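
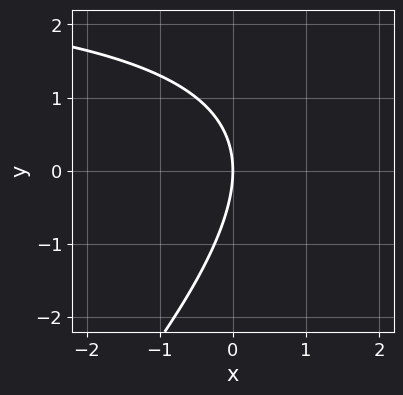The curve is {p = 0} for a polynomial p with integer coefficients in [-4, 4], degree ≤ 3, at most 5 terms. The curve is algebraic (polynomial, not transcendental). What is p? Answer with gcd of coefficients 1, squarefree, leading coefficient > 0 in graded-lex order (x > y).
1. deg p = 2. The shape is more complex than any degree-1 curve.
2. Against the integer gridlines: it meets the x-axis at x = 0 (among the integer gridlines); one y-axis crossing is at y = 0.
3. Together with the visible shape, these determine p as stated.

x*y - y^2 - 3*x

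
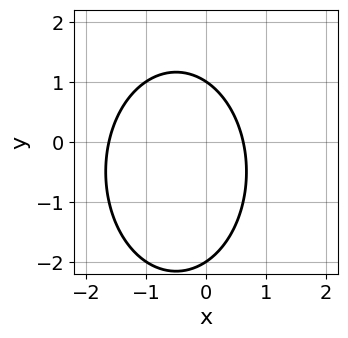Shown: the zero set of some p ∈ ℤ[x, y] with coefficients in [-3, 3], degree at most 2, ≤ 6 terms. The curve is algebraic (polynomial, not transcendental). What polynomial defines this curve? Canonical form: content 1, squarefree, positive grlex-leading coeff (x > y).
1. The degree is 2 — a generic line meets the curve in up to 2 points.
2. Observable constraints: among the integer gridlines, it crosses the y-axis at y ∈ {-2, 1}.
3. Together with the visible shape, these determine p as stated.

2*x^2 + y^2 + 2*x + y - 2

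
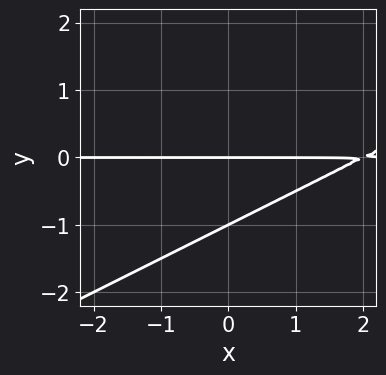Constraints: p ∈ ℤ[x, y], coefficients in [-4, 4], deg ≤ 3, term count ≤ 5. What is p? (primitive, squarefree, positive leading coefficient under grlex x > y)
x*y - 2*y^2 - 2*y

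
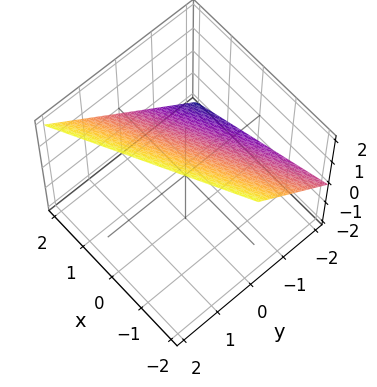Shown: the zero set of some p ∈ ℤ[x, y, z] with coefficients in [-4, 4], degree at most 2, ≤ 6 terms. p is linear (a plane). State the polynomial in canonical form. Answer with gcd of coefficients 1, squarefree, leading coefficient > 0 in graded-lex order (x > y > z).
First, the degree is 1 — the surface is flat (a plane).
Next, reading off the gridlines: it crosses the z-axis at the gridline z = 1; it meets the y-axis at y = -1 (among the integer gridlines); it crosses the x-axis at the gridline x = 2.
Finally, matching integer coefficients to the picture gives p.

x - 2*y + 2*z - 2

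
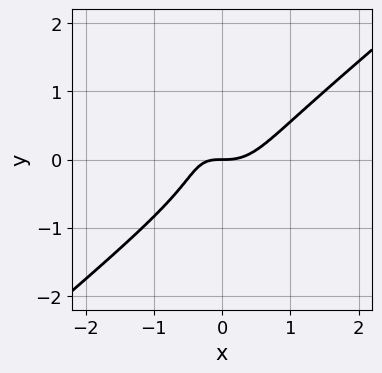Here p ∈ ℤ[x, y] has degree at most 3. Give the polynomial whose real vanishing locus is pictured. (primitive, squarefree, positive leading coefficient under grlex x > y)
The degree is 3 — no degree-2 curve has this shape.
Against the integer gridlines: one y-axis crossing is at y = 0; it meets the x-axis at x = 0 (among the integer gridlines).
Matching integer coefficients to the picture gives p.

2*x^3 - x^2*y - 2*y^3 - x*y - y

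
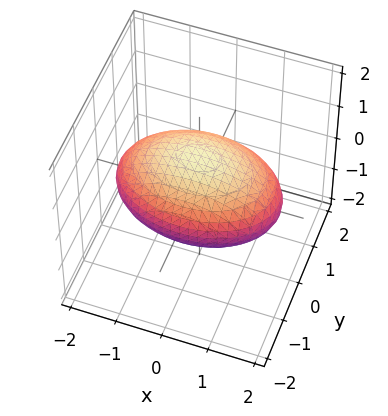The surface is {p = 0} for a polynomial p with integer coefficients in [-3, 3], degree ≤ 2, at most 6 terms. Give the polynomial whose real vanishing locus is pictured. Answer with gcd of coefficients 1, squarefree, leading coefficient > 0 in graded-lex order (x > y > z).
First, the degree is 2 — bounded and convex; a quadric.
Next, symmetries: it's symmetric under y → −y, forcing even powers of y; the x ↦ −x reflection is a symmetry, so x appears only in even powers; mirror symmetry z ↦ −z ⇒ only even powers of z.
Next, from the axis intercepts and sections: the z-axis gridline crossings are at z ∈ {-1, 1}.
Finally, matching integer coefficients to the picture gives p.

x^2 + 2*y^2 + 3*z^2 - 3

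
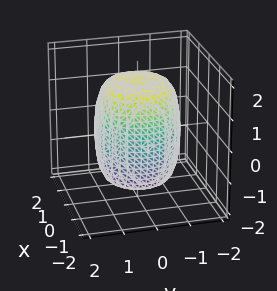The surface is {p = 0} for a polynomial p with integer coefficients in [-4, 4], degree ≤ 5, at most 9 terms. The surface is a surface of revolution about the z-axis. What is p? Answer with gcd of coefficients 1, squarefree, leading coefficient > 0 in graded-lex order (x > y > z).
2*x^4 + 4*x^2*y^2 + 2*y^4 - 2*x^2 - 2*y^2 + z^2 - 2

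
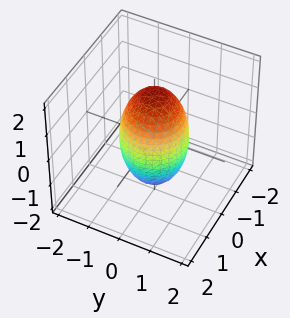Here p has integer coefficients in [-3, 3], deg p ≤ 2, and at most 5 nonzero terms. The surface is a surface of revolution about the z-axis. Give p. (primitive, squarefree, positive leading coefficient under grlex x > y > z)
3*x^2 + 3*y^2 + z^2 - 3

1. Degree: the shape is more complex than any degree-1 surface, so deg p = 2.
2. By symmetry, the surface is invariant under rotation about z: p = q(x² + y², z).
3. From the visible intercepts: the x-axis gridline crossings are at x ∈ {-1, 1}; among the integer gridlines, it crosses the y-axis at y ∈ {-1, 1}; a circular section at z = 1 has radius between 0 and 1.
4. Fitting integer coefficients to these (and the overall shape) gives p.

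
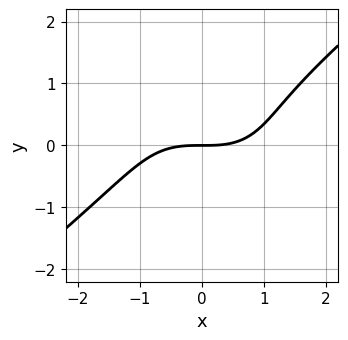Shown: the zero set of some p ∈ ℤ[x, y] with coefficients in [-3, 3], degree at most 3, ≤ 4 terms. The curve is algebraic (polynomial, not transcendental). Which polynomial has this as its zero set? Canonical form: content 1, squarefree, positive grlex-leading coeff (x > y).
x^3 - 2*y^3 + y^2 - 3*y

1. Degree: a generic line meets the curve in up to 3 points, so deg p = 3.
2. From the visible intercepts: it meets the x-axis at x = 0 (among the integer gridlines); it crosses the y-axis at the gridline y = 0.
3. Matching integer coefficients to the picture gives p.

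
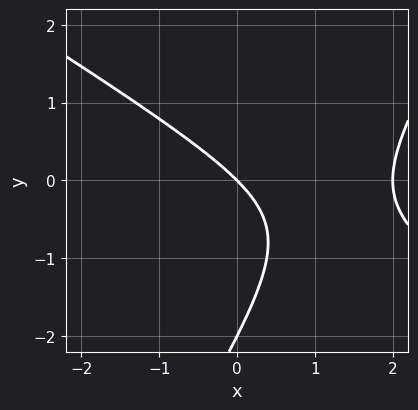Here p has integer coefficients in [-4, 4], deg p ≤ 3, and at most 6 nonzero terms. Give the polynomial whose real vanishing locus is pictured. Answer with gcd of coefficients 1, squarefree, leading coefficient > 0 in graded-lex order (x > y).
deg p = 2. A generic line meets the curve in up to 2 points.
From the visible intercepts: among the integer gridlines, it crosses the x-axis at x ∈ {0, 2}; among the integer gridlines, it crosses the y-axis at y ∈ {-2, 0}.
Assembling these constraints gives the stated polynomial.

x^2 + x*y - y^2 - 2*x - 2*y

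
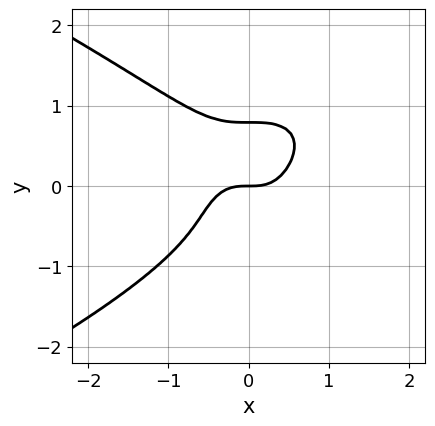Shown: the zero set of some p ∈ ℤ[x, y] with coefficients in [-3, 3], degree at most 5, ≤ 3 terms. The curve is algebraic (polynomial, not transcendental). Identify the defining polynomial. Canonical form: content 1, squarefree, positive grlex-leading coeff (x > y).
2*y^4 + 2*x^3 - y

(a) Degree: the shape is more complex than any degree-3 curve, so deg p = 4.
(b) Checking where it meets the axes: one x-axis crossing is at x = 0; one y-axis crossing is at y = 0.
(c) Fitting integer coefficients to these (and the overall shape) gives p.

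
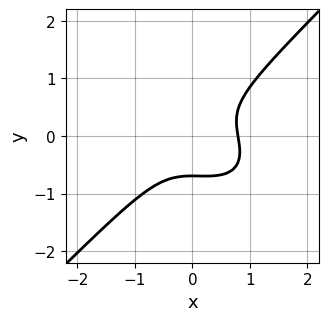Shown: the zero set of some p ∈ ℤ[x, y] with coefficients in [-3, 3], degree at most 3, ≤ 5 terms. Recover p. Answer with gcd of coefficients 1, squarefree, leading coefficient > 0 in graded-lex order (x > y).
2*x^3 + x^2*y - 3*y^3 - 1

First, degree: the shape is more complex than any degree-2 curve, so deg p = 3.
Finally, the integer polynomial consistent with all of this is the stated p.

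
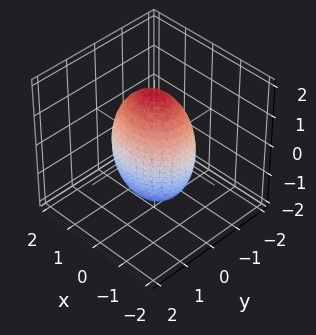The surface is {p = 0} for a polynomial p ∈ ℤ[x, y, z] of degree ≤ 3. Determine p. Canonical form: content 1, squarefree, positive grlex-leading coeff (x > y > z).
2*x^2 + 3*y^2 + z^2 - 3

(a) The degree is 2 — bounded and convex; a quadric.
(b) Symmetries: mirror symmetry y ↦ −y ⇒ only even powers of y; the x ↦ −x reflection is a symmetry, so x appears only in even powers; the z ↦ −z reflection is a symmetry, so z appears only in even powers.
(c) From the axis intercepts and sections: among the integer gridlines, it crosses the y-axis at y ∈ {-1, 1}.
(d) Fitting integer coefficients to these (and the overall shape) gives p.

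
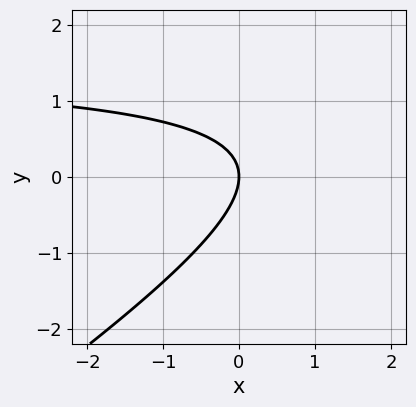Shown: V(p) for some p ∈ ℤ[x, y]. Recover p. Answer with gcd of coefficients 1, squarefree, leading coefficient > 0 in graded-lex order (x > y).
The degree is 2 — a generic line meets the curve in up to 2 points.
From the visible intercepts: it crosses the x-axis at the gridline x = 0; it meets the y-axis at y = 0 (among the integer gridlines).
Together with the visible shape, these determine p as stated.

2*x*y - 3*y^2 - 3*x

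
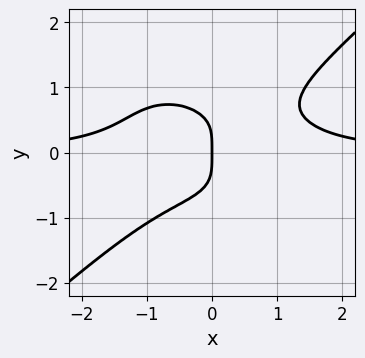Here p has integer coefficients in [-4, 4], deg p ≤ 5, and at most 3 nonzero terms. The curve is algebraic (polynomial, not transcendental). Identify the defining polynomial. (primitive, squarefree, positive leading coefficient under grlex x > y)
(a) Degree: no degree-3 curve has this shape, so deg p = 4.
(b) From the visible intercepts: it meets the y-axis at y = 0 (among the integer gridlines); one x-axis crossing is at x = 0.
(c) Putting this together gives p.

2*x^3*y - 3*y^4 - 2*x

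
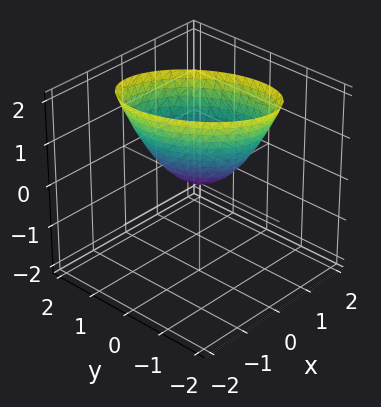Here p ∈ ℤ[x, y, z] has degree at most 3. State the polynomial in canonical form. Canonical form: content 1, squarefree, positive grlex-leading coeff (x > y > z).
First, degree: the shape is more complex than any degree-1 surface, so deg p = 2.
Next, checking where it meets the axes: one z-axis crossing is at z = 0; it meets the x-axis at x = 0 (among the integer gridlines).
Finally, matching integer coefficients to the picture gives p.

3*x^2 + 2*x*y + 2*y^2 - 2*z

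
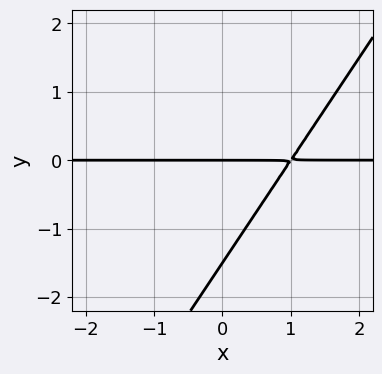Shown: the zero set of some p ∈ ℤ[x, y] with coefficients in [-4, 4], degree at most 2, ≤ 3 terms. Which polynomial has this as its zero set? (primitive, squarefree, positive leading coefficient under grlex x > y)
1. The degree is 2 — the shape is more complex than any degree-1 curve.
2. Against the integer gridlines: one y-axis crossing is at y = 0; every point of the x-axis in the box is on the curve.
3. Fitting integer coefficients to these (and the overall shape) gives p.

3*x*y - 2*y^2 - 3*y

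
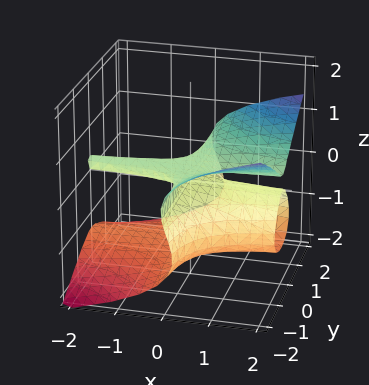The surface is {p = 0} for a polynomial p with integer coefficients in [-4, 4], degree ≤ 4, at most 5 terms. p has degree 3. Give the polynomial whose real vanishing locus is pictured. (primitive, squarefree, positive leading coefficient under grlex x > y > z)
x*y^2 - 2*z^3 - 2*z^2 + z

The degree is 3 — no degree-2 surface has this shape.
From the visible intercepts: it meets the z-axis at z = 0 (among the integer gridlines); the visible x-axis segment lies entirely on the surface; the visible y-axis segment lies entirely on the surface.
The integer polynomial consistent with all of this is the stated p.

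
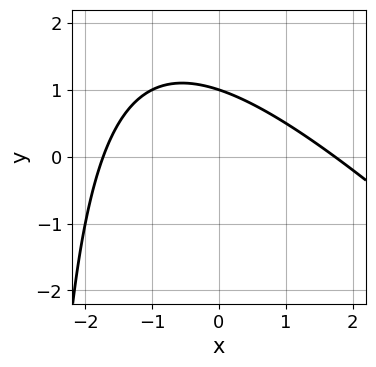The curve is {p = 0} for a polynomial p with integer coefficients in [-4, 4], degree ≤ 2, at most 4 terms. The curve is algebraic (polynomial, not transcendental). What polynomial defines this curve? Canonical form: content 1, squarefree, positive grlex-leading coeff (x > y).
Degree: no degree-1 curve has this shape, so deg p = 2.
Observable constraints: it crosses the y-axis at the gridline y = 1.
The integer polynomial consistent with all of this is the stated p.

x^2 + x*y + 3*y - 3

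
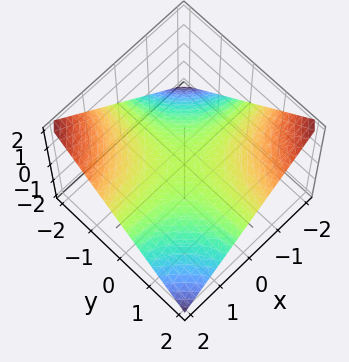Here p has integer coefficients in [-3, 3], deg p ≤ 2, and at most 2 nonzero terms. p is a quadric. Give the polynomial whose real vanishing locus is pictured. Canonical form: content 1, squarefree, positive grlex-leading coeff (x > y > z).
1. deg p = 2. A hyperbolic paraboloid; a quadric.
2. Reading off the gridlines: the visible y-axis segment lies entirely on the surface; every point of the x-axis in the box is on the surface.
3. The integer polynomial consistent with all of this is the stated p.

x*y + 2*z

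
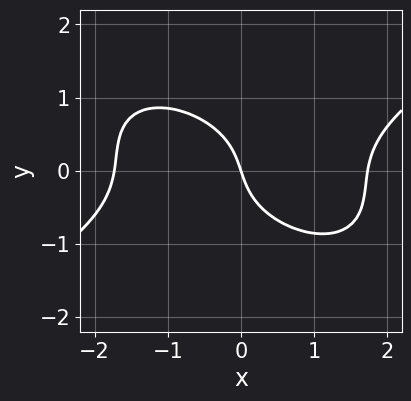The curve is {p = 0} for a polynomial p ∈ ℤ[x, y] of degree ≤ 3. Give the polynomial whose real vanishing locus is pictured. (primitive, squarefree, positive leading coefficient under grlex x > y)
(a) The degree is 3 — the shape is more complex than any degree-2 curve.
(b) From the axis intercepts and sections: it meets the x-axis at x = 0 (among the integer gridlines); it crosses the y-axis at the gridline y = 0.
(c) Matching integer coefficients to the picture gives p.

x^3 - x*y^2 - 3*y^3 - 3*x - y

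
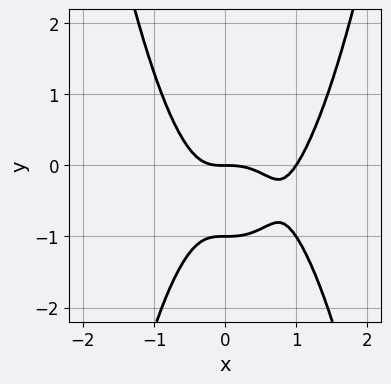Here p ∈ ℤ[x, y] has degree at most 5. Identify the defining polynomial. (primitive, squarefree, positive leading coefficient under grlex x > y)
3*x^4 - 3*x^3 - 2*y^2 - 2*y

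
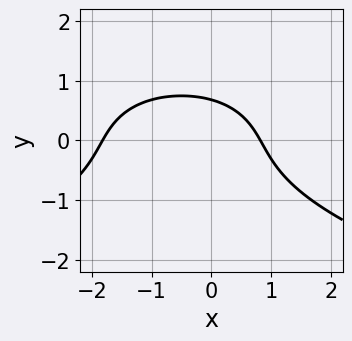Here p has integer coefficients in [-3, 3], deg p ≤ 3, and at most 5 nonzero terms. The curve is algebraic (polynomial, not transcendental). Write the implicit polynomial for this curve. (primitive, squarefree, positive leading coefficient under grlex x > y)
3*y^3 + 2*x^2 + 2*x + 3*y - 3

1. Degree: no degree-2 curve has this shape, so deg p = 3.
2. The integer polynomial consistent with all of this is the stated p.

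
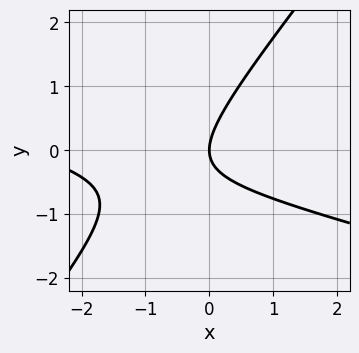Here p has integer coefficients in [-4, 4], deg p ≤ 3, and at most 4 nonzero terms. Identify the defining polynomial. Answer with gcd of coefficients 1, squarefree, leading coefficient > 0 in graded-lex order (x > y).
(a) deg p = 2. A generic line meets the curve in up to 2 points.
(b) From the axis intercepts and sections: it crosses the x-axis at the gridline x = 0; one y-axis crossing is at y = 0.
(c) Fitting integer coefficients to these (and the overall shape) gives p.

x^2 + 3*x*y - 3*y^2 + 3*x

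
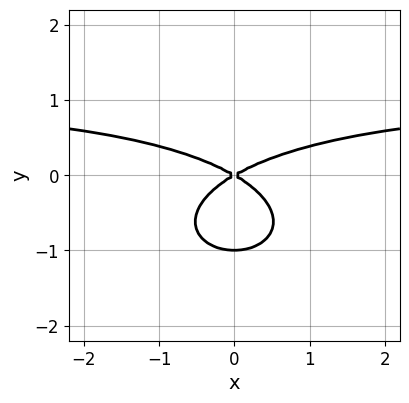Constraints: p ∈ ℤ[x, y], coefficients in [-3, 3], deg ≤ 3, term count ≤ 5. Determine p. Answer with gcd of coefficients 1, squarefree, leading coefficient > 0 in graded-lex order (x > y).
x^2*y + 3*y^3 - x^2 + 3*y^2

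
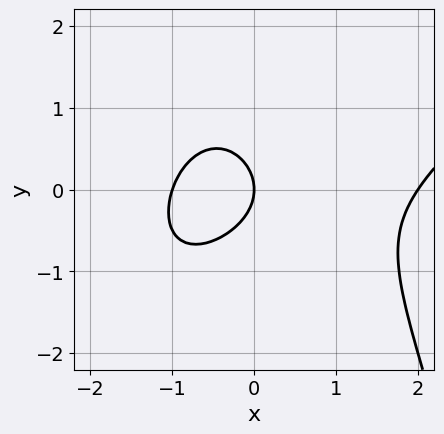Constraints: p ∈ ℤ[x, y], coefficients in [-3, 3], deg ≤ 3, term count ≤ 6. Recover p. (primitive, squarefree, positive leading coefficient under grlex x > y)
x^3 - x^2*y - x^2 - 2*y^2 - 2*x

(a) The degree is 3 — a generic line meets the curve in up to 3 points.
(b) From the visible intercepts: the x-axis gridline crossings are at x ∈ {-1, 0, 2}; it crosses the y-axis at the gridline y = 0.
(c) Together with the visible shape, these determine p as stated.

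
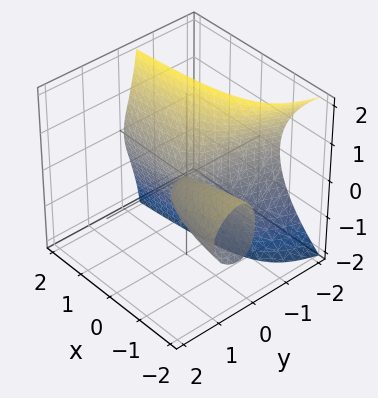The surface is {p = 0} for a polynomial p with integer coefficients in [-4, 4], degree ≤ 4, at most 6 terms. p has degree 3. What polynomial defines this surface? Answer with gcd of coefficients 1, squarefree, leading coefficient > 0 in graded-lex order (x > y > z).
2*x*y^2 - y^3 - 3*y*z^2 - 3*x*y - 2*z^2

1. The picture has 2 separate pieces. They look like related sheets of one shape, so recover p as a whole.
2. The degree is 3 — no degree-2 surface has this shape.
3. From the visible intercepts: it crosses the z-axis at the gridline z = 0; it meets the y-axis at y = 0 (among the integer gridlines); the visible x-axis segment lies entirely on the surface.
4. These observations pin down the coefficients.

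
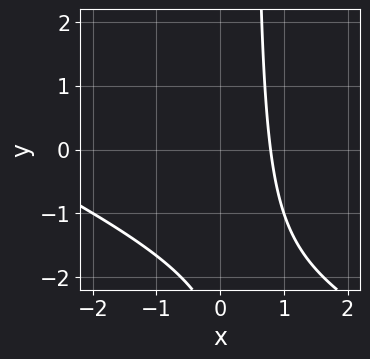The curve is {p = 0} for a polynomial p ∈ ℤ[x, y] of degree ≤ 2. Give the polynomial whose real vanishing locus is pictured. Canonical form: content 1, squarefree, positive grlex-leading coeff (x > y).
(a) The degree is 2 — a generic line meets the curve in up to 2 points.
(b) Reading off the gridlines: the curve avoids every integer y-axis point in the box.
(c) Matching integer coefficients to the picture gives p.

x^2 + 2*x*y + 3*x - y - 3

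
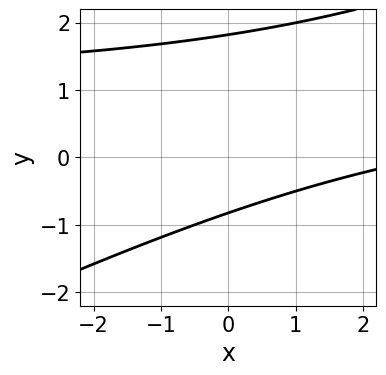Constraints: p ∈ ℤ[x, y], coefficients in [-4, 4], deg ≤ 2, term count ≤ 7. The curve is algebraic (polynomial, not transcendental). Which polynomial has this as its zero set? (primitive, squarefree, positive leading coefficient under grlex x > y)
x*y - 2*y^2 - x + 2*y + 3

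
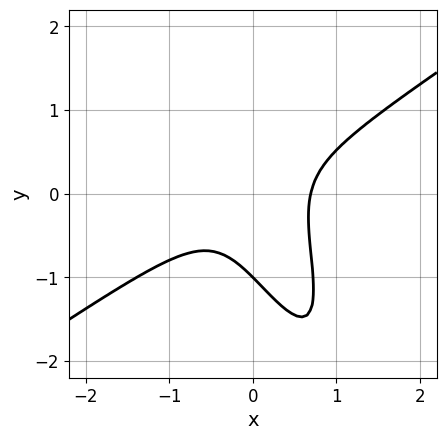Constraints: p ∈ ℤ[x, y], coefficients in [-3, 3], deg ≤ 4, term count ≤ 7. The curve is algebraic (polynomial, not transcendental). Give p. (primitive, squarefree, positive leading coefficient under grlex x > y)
1. Degree: a generic line meets the curve in up to 3 points, so deg p = 3.
2. Against the integer gridlines: it meets the y-axis at y = -1 (among the integer gridlines).
3. The integer polynomial consistent with all of this is the stated p.

3*x^3 - 2*x^2*y - 3*x*y^2 - y^3 - 1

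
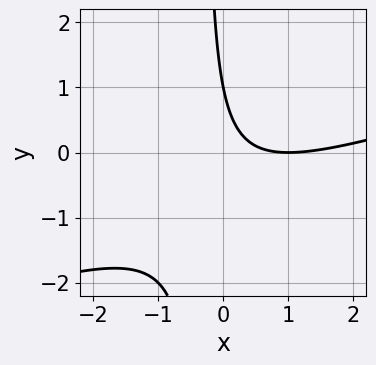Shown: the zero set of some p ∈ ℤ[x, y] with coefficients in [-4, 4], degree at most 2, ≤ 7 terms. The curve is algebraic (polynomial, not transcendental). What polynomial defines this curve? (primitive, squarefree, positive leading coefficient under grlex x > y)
First, degree: no degree-1 curve has this shape, so deg p = 2.
Then, from the visible intercepts: it meets the x-axis at x = 1 (among the integer gridlines); it crosses the y-axis at the gridline y = 1.
Finally, these observations pin down the coefficients.

x^2 - 3*x*y - 2*x - y + 1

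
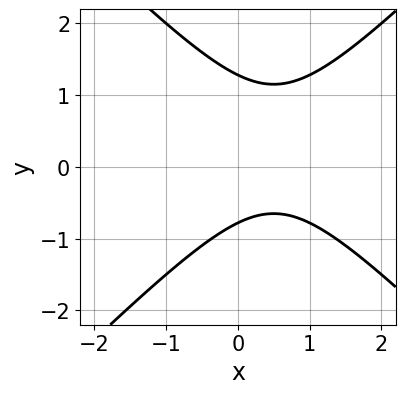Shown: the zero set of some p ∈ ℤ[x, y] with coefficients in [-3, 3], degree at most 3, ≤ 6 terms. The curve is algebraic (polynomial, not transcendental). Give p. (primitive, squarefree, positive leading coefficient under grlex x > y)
2*x^2 - 2*y^2 - 2*x + y + 2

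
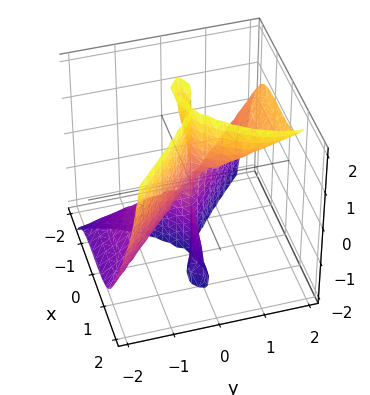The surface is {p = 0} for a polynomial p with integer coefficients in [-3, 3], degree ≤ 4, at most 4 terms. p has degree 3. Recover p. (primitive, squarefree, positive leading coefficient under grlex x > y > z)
2*x^3 + x^2*z + 2*y^3 - 3*y^2*z

1. I count 3 distinct pieces.
2. The degree is 3 — a generic line meets the surface in up to 3 points.
3. Checking where it meets the axes: the visible z-axis segment lies entirely on the surface; it crosses the y-axis at the gridline y = 0; it crosses the x-axis at the gridline x = 0.
4. Matching integer coefficients to the picture gives p.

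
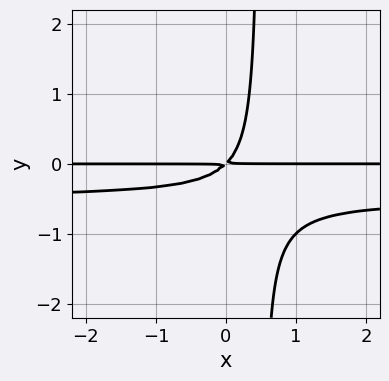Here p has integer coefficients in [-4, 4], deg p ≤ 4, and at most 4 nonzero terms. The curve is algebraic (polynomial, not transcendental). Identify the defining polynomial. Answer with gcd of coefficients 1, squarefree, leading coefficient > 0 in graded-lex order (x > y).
(a) deg p = 3. A generic line meets the curve in up to 3 points.
(b) Observable constraints: the visible x-axis segment lies entirely on the curve.
(c) Solving for integer coefficients yields p as stated.

2*x*y^2 + x*y - y^2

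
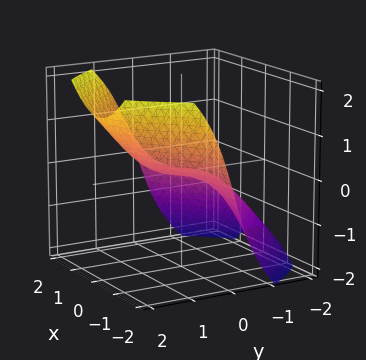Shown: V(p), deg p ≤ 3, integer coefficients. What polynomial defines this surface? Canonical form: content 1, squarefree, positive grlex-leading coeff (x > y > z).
1. deg p = 3. The shape is more complex than any degree-2 surface.
2. Checking where it meets the axes: it crosses the z-axis at the gridline z = 0; one y-axis crossing is at y = 0.
3. These observations pin down the coefficients. Check: (-2, 0, 0) on the x-axis lies on the surface, and p(-2, 0, 0) = 0. ✓

2*x^2*y + y^3 - y*z^2 - 3*z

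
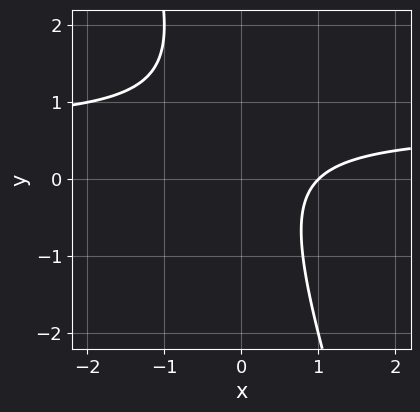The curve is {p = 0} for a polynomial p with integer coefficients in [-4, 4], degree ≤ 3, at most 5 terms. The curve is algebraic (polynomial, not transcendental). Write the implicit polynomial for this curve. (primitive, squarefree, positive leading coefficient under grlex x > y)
3*x*y + y^2 - 2*x - y + 2

Degree: the shape is more complex than any degree-1 curve, so deg p = 2.
Reading off the gridlines: it misses every integer gridline on the y-axis; it crosses the x-axis at the gridline x = 1.
Solving for integer coefficients yields p as stated.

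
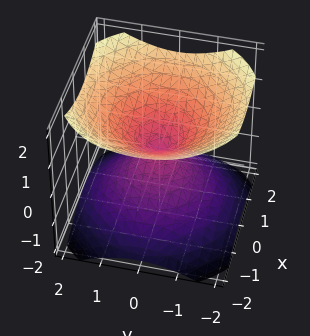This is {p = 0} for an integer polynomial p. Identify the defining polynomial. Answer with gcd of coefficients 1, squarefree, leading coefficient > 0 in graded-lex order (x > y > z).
2*x^2 + 2*y^2 - 3*z^2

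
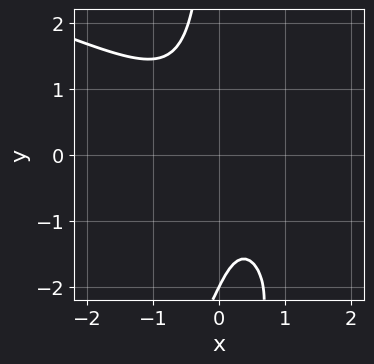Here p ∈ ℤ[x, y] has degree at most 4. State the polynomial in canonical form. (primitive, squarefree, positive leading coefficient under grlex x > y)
First, deg p = 3.
Then, reading off the gridlines: the curve avoids every integer x-axis point in the box; one y-axis crossing is at y = -2.
Finally, assembling these constraints gives the stated polynomial.

x*y^2 + 3*x^2 + 3*x*y + y + 2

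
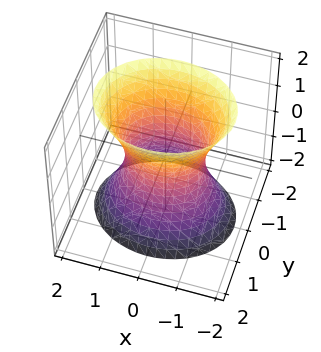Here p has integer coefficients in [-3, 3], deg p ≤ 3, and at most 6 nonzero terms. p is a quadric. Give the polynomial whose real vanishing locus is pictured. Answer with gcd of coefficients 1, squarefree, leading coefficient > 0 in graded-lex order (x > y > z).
1. The degree is 2 — an hourglass — one-sheet hyperboloid; a quadric.
2. Symmetries: it's symmetric under y → −y, forcing even powers of y; it's symmetric under x → −x, forcing even powers of x; mirror symmetry z ↦ −z ⇒ only even powers of z.
3. Against the integer gridlines: among the integer gridlines, it crosses the x-axis at x ∈ {-1, 1}; it misses every integer gridline on the z-axis.
4. Assembling these constraints gives the stated polynomial.

2*x^2 + 3*y^2 - z^2 - 2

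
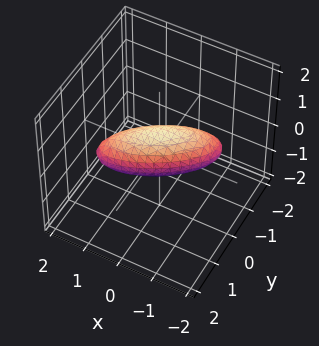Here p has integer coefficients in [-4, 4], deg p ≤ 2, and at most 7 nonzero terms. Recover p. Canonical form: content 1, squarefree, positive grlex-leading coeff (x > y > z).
x^2 - 2*x*y + 2*y^2 + 2*z^2 - 1

First, degree: no degree-1 surface has this shape, so deg p = 2.
Next, against the integer gridlines: among the integer gridlines, it crosses the x-axis at x ∈ {-1, 1}.
Finally, solving for integer coefficients yields p as stated.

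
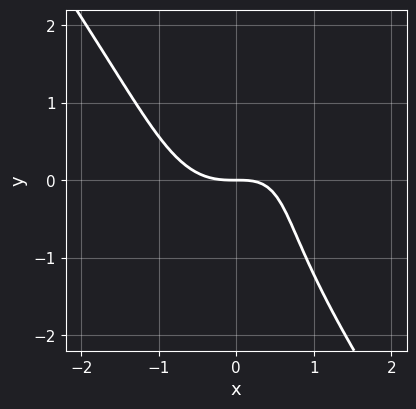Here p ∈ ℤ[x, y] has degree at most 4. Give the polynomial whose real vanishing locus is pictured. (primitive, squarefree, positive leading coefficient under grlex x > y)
3*x^3 + y^3 - 2*x*y + 3*y

1. deg p = 3. No degree-2 curve has this shape.
2. Reading off the gridlines: it meets the y-axis at y = 0 (among the integer gridlines); it crosses the x-axis at the gridline x = 0.
3. Fitting integer coefficients to these (and the overall shape) gives p.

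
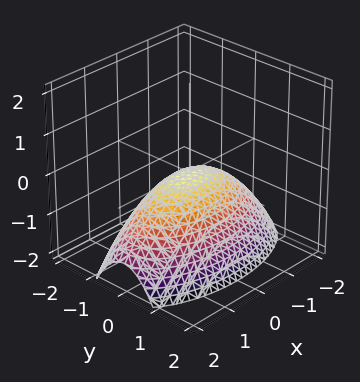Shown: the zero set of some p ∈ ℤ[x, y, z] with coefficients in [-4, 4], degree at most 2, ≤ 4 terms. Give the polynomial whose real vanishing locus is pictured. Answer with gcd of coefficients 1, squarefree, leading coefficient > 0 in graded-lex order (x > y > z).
x^2 + 3*y^2 + 3*z

(a) The degree is 2 — a single bowl opening along one axis; a quadric.
(b) Symmetries: mirror symmetry x ↦ −x ⇒ only even powers of x; mirror symmetry y ↦ −y ⇒ only even powers of y.
(c) Checking where it meets the axes: one z-axis crossing is at z = 0; it crosses the y-axis at the gridline y = 0.
(d) The integer polynomial consistent with all of this is the stated p.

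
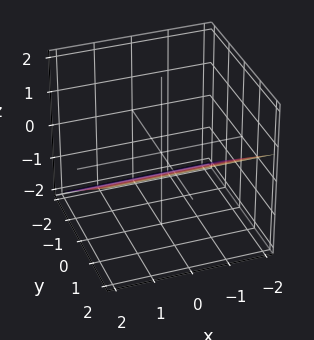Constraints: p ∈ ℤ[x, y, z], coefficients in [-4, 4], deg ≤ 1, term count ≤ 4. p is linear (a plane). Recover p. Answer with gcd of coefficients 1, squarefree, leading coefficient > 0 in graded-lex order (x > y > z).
(a) The degree is 1 — every cross-section is a straight line — this is a plane.
(b) Reading off the gridlines: the surface avoids every integer x-axis point in the box; it crosses the y-axis at the gridline y = 1.
(c) Fitting integer coefficients to these (and the overall shape) gives p.

2*y - 3*z - 2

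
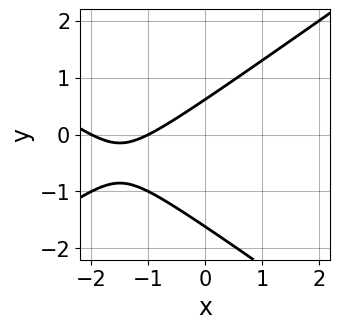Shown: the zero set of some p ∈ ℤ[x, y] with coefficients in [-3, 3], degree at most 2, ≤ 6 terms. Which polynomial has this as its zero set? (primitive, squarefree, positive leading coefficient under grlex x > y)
Degree: a generic line meets the curve in up to 2 points, so deg p = 2.
Checking where it meets the axes: among the integer gridlines, it crosses the x-axis at x ∈ {-2, -1}.
Solving for integer coefficients yields p as stated.

x^2 - 2*y^2 + 3*x - 2*y + 2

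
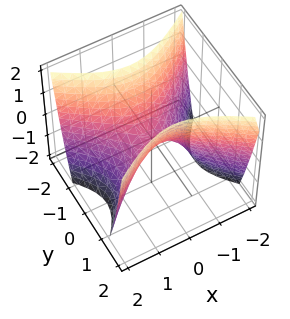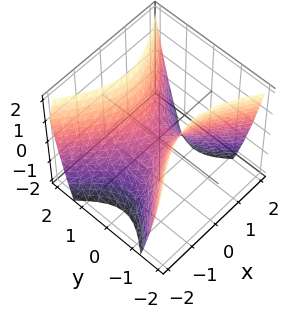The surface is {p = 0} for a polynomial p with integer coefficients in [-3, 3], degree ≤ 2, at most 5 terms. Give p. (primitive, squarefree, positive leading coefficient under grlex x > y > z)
2*x^2 - 3*y^2 + 2*z

Degree: a hyperbolic paraboloid; a quadric, so deg p = 2.
Symmetries: it's symmetric under x → −x, forcing even powers of x; it's symmetric under y → −y, forcing even powers of y.
From the axis intercepts and sections: it meets the x-axis at x = 0 (among the integer gridlines); one z-axis crossing is at z = 0; it meets the y-axis at y = 0 (among the integer gridlines).
Fitting integer coefficients to these (and the overall shape) gives p.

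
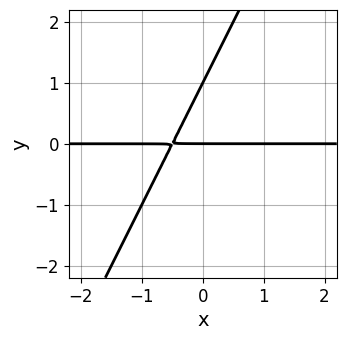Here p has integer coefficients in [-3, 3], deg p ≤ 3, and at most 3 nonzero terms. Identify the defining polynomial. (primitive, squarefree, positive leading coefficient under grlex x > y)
(a) Degree: no degree-1 curve has this shape, so deg p = 2.
(b) Against the integer gridlines: the y-axis gridline crossings are at y ∈ {0, 1}; every point of the x-axis in the box is on the curve.
(c) The integer polynomial consistent with all of this is the stated p.

2*x*y - y^2 + y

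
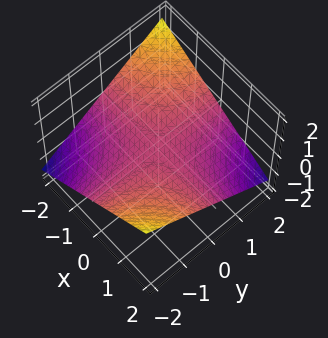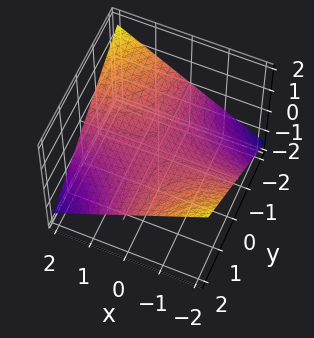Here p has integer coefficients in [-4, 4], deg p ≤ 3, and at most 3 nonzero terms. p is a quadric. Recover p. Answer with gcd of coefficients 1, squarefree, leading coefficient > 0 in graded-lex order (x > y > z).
x*y + 3*z

The degree is 2 — a saddle surface; a quadric.
Observable constraints: it crosses the z-axis at the gridline z = 0; the visible y-axis segment lies entirely on the surface; every point of the x-axis in the box is on the surface.
Matching integer coefficients to the picture gives p.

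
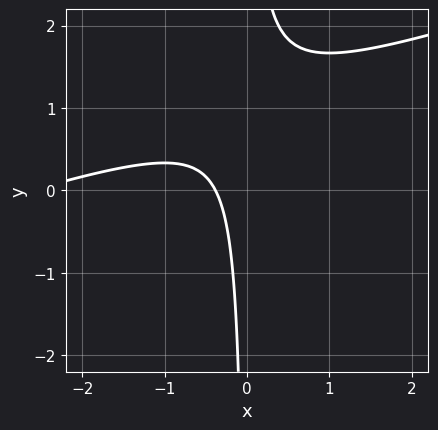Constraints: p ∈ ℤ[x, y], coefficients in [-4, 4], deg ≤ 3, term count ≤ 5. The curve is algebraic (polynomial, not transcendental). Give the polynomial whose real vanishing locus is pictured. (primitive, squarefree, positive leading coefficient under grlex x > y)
First, deg p = 2.
Next, observable constraints: no y-intercept at any integer in the box.
Finally, matching integer coefficients to the picture gives p.

x^2 - 3*x*y + 3*x + 1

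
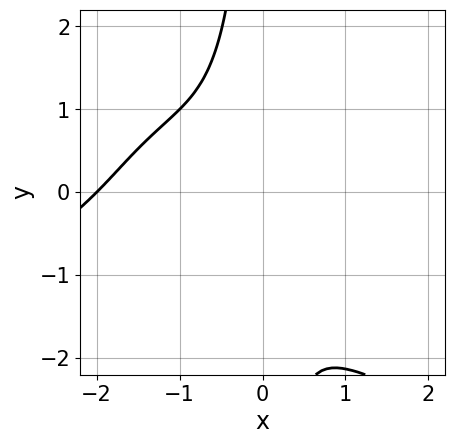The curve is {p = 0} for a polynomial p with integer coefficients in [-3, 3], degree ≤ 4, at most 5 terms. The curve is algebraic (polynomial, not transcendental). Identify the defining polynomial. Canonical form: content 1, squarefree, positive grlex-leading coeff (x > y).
x*y^3 + x^3 - x^2*y + 2*x^2 + y^2

1. Degree: a generic line meets the curve in up to 4 points, so deg p = 4.
2. From the visible intercepts: it meets the x-axis at x = -2 (among the integer gridlines).
3. Together with the visible shape, these determine p as stated.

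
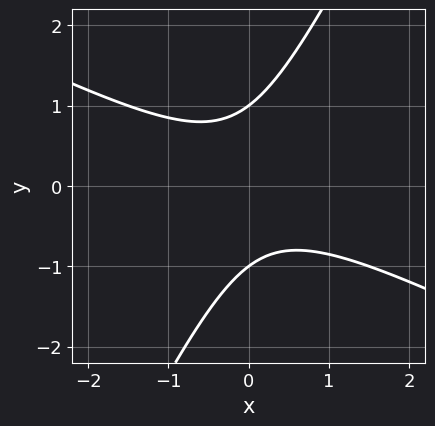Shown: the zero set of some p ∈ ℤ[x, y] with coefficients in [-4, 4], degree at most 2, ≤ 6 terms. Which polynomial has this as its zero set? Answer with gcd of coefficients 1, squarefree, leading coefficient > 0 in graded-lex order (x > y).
(a) The degree is 2 — no degree-1 curve has this shape.
(b) Checking where it meets the axes: the y-axis gridline crossings are at y ∈ {-1, 1}; the curve avoids every integer x-axis point in the box.
(c) The integer polynomial consistent with all of this is the stated p.

2*x^2 + 3*x*y - 2*y^2 + 2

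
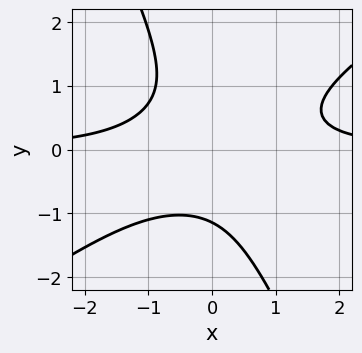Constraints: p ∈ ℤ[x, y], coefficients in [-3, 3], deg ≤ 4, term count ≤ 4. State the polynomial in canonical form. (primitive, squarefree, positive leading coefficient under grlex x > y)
First, degree: a generic line meets the curve in up to 3 points, so deg p = 3.
Next, reading off the gridlines: no x-intercept at any integer in the box.
Finally, fitting integer coefficients to these (and the overall shape) gives p.

3*x^2*y - 3*x*y^2 - 2*y^3 - 3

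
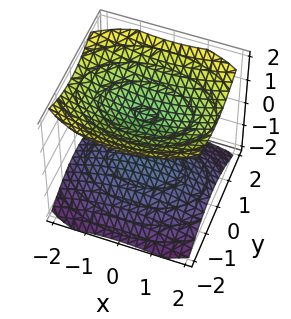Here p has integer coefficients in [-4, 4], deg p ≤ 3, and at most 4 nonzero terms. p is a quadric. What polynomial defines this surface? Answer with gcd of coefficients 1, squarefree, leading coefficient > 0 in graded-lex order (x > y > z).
I count 2 distinct pieces. Treating them together as one polynomial.
Degree: two sheets facing apart; a quadric, so deg p = 2.
Symmetries: it's symmetric under y → −y, forcing even powers of y; mirror symmetry x ↦ −x ⇒ only even powers of x; mirror symmetry z ↦ −z ⇒ only even powers of z.
From the visible intercepts: no y-intercept at any integer in the box; the z-axis gridline crossings are at z ∈ {-1, 1}; no x-intercept at any integer in the box.
Assembling these constraints gives the stated polynomial.

x^2 + 2*y^2 - 3*z^2 + 3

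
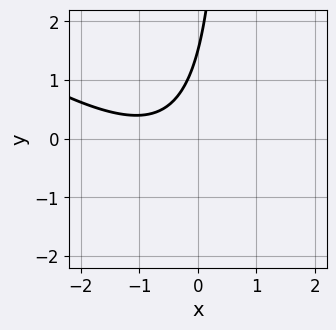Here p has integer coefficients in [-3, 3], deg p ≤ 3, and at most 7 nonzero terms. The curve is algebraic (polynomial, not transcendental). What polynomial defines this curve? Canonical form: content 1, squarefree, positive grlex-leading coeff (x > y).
2*x^2 + 3*x*y + 3*x - 2*y + 3

(a) deg p = 2.
(b) From the axis intercepts and sections: it misses every integer gridline on the x-axis.
(c) Together with the visible shape, these determine p as stated.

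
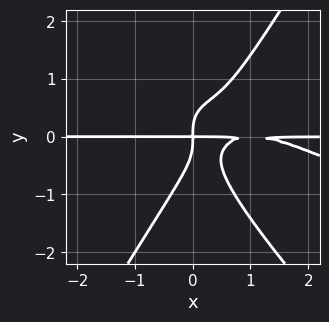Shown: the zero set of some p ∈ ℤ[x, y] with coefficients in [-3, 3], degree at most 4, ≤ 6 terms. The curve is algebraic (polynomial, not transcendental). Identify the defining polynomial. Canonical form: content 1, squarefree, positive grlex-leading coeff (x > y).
x^3*y + 2*x^2*y^2 - y^4 - 2*x^2*y + x*y

(a) deg p = 4. A generic line meets the curve in up to 4 points.
(b) Checking where it meets the axes: every point of the x-axis in the box is on the curve.
(c) These observations pin down the coefficients.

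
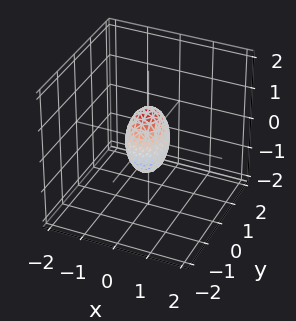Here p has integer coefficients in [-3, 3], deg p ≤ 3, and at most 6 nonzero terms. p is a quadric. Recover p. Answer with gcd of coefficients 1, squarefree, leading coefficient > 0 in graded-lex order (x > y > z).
(a) The degree is 2 — a closed, bounded, convex surface; a quadric.
(b) Symmetries: the z ↦ −z reflection is a symmetry, so z appears only in even powers; it's symmetric under y → −y, forcing even powers of y; it's symmetric under x → −x, forcing even powers of x.
(c) Checking where it meets the axes: among the integer gridlines, it crosses the z-axis at z ∈ {-1, 1}.
(d) Fitting integer coefficients to these (and the overall shape) gives p.

3*x^2 + 2*y^2 + z^2 - 1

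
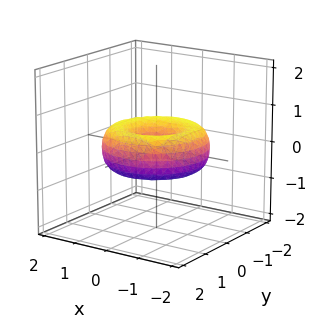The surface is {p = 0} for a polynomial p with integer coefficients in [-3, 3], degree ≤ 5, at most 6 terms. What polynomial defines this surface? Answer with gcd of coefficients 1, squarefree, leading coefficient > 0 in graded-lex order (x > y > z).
x^4 + 2*x^2*y^2 + y^4 - 2*x^2 - 2*y^2 + 3*z^2

First, degree: a generic line meets the surface in up to 4 points, so deg p = 4.
Next, symmetries: every cross-section ⟂ z is a circle, so x, y appear only via x² + y².
Next, observable constraints: one x-axis crossing is at x = 0; one y-axis crossing is at y = 0; it crosses the z-axis at the gridline z = 0.
Finally, together with the visible shape, these determine p as stated.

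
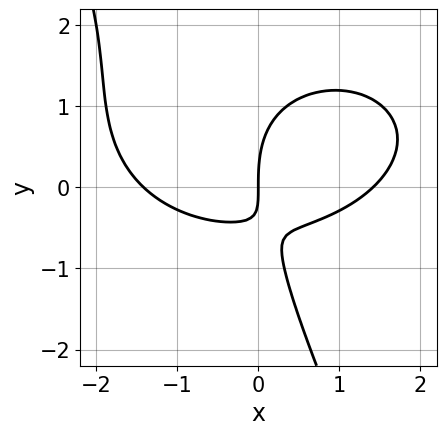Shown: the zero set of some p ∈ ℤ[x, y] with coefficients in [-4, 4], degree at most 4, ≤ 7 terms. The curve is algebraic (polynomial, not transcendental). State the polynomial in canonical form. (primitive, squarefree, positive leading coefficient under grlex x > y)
(a) The degree is 3 — no degree-2 curve has this shape.
(b) From the axis intercepts and sections: one x-axis crossing is at x = 0; it meets the y-axis at y = 0 (among the integer gridlines).
(c) Solving for integer coefficients yields p as stated.

x^3 + 2*x*y^2 + y^3 - 3*x*y - 2*x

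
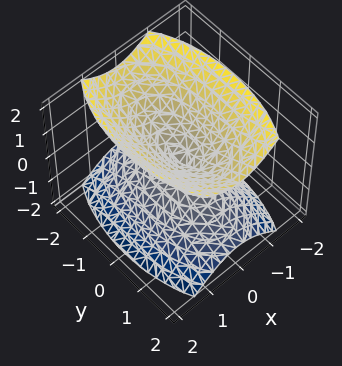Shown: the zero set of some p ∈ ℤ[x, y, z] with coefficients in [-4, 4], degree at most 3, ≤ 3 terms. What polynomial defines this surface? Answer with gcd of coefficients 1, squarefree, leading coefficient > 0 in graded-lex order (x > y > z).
3*x^2 + y^2 - 2*z^2

There are 2 components. They look like related sheets of one shape, so recover p as a whole.
Degree: a double cone through the origin; a quadric, so deg p = 2.
Symmetries: it's symmetric under y → −y, forcing even powers of y; the z ↦ −z reflection is a symmetry, so z appears only in even powers; mirror symmetry x ↦ −x ⇒ only even powers of x.
From the axis intercepts and sections: one x-axis crossing is at x = 0; one y-axis crossing is at y = 0; it crosses the z-axis at the gridline z = 0.
The integer polynomial consistent with all of this is the stated p.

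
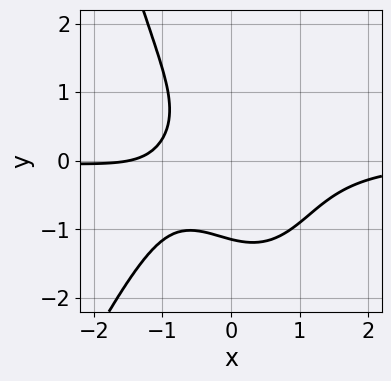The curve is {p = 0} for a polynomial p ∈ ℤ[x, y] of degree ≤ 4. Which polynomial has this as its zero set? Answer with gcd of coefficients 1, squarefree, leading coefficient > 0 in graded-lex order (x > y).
1. The degree is 4 — the shape is more complex than any degree-3 curve.
2. Solving for integer coefficients yields p as stated.

3*x^3*y - x^2*y^2 + 2*y^3 + 2*x + 3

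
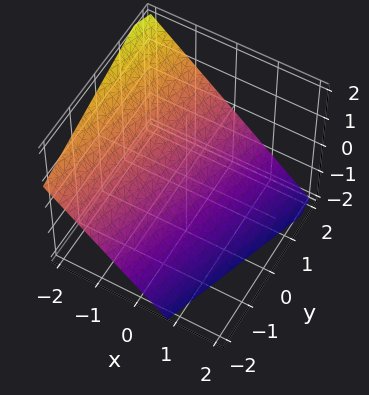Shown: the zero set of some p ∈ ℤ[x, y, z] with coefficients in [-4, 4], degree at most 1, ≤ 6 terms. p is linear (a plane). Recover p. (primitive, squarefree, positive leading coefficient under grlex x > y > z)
(a) The degree is 1 — the surface is flat (a plane).
(b) From the axis intercepts and sections: it meets the y-axis at y = 2 (among the integer gridlines).
(c) Solving for integer coefficients yields p as stated.

3*x - y + 3*z + 2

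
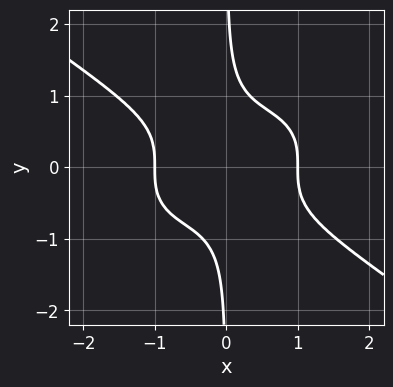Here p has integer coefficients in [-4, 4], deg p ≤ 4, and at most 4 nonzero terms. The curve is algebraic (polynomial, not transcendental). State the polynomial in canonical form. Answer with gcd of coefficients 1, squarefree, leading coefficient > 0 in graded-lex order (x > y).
The degree is 4 — the shape is more complex than any degree-3 curve.
From the axis intercepts and sections: it misses every integer gridline on the y-axis; among the integer gridlines, it crosses the x-axis at x ∈ {-1, 1}.
Matching integer coefficients to the picture gives p.

x^4 + 3*x*y^3 - 1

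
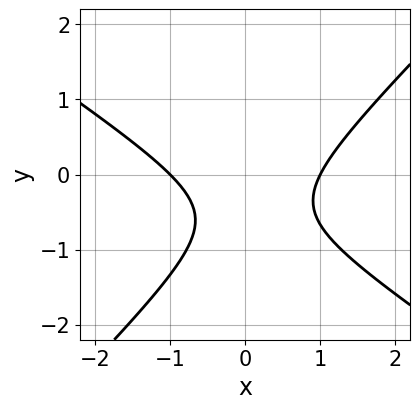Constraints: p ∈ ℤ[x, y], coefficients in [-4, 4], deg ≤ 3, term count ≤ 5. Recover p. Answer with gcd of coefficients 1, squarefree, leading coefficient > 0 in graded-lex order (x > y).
2*x^2 + x*y - 3*y^2 - 3*y - 2

First, deg p = 2. No degree-1 curve has this shape.
Then, from the axis intercepts and sections: no y-intercept at any integer in the box; the x-axis gridline crossings are at x ∈ {-1, 1}.
Finally, these observations pin down the coefficients.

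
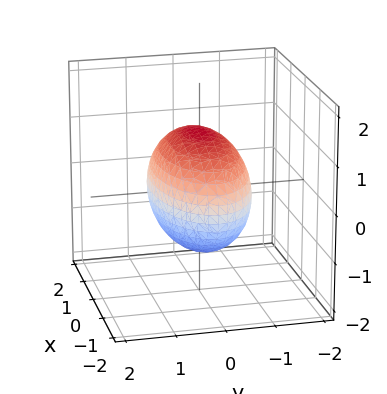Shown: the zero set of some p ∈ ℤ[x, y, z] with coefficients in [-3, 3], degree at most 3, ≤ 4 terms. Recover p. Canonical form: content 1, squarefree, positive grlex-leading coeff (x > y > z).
First, deg p = 2. A closed, bounded, convex surface; a quadric.
Next, symmetries: the y ↦ −y reflection is a symmetry, so y appears only in even powers; it's symmetric under z → −z, forcing even powers of z; it's symmetric under x → −x, forcing even powers of x.
Then, against the integer gridlines: the y-axis gridline crossings are at y ∈ {-1, 1}.
Finally, together with the visible shape, these determine p as stated.

x^2 + 3*y^2 + 2*z^2 - 3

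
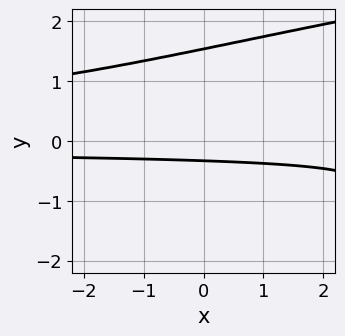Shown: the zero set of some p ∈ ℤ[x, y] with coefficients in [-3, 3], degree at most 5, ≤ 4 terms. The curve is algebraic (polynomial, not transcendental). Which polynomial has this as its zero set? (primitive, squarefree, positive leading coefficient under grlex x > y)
y^4 - x*y^2 - 3*y - 1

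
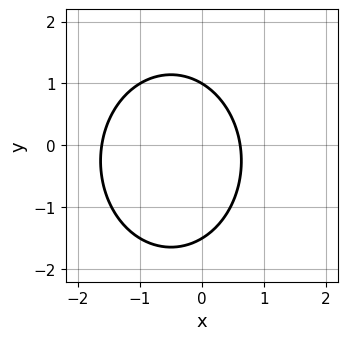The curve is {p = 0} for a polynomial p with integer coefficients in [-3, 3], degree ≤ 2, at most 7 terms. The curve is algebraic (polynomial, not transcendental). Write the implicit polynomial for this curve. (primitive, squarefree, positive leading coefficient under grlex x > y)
deg p = 2. The shape is more complex than any degree-1 curve.
Against the integer gridlines: one y-axis crossing is at y = 1.
Putting this together gives p.

3*x^2 + 2*y^2 + 3*x + y - 3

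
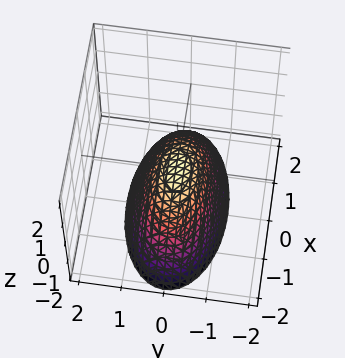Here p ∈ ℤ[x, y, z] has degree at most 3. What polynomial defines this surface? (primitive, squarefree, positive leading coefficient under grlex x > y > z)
x^2 + 3*y^2 + 2*z

Degree: a single bowl opening along one axis; a quadric, so deg p = 2.
Symmetries: mirror symmetry x ↦ −x ⇒ only even powers of x; mirror symmetry y ↦ −y ⇒ only even powers of y.
Observable constraints: it meets the y-axis at y = 0 (among the integer gridlines); it meets the x-axis at x = 0 (among the integer gridlines).
Fitting integer coefficients to these (and the overall shape) gives p.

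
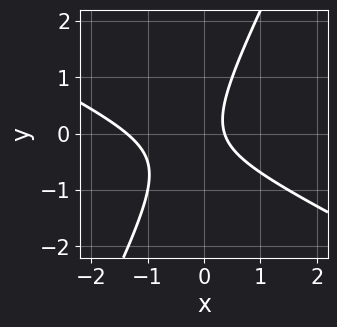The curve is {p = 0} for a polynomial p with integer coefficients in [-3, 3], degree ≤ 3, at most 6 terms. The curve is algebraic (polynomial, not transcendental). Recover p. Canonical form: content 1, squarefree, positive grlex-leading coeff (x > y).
2*x^2 + 3*x*y - 2*y^2 + 2*x - 1

deg p = 2.
Reading off the gridlines: no y-intercept at any integer in the box.
Solving for integer coefficients yields p as stated.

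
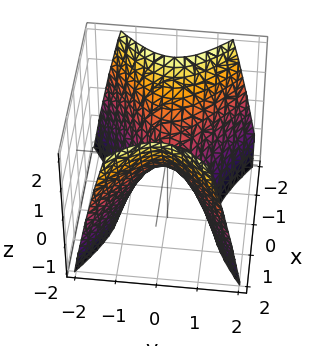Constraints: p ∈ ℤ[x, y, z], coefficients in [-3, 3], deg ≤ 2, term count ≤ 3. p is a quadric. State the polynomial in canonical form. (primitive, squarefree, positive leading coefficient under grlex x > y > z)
2*x^2 - 3*y^2 - 2*z

First, degree: a saddle surface; a quadric, so deg p = 2.
Then, symmetries: mirror symmetry y ↦ −y ⇒ only even powers of y; the x ↦ −x reflection is a symmetry, so x appears only in even powers.
Then, against the integer gridlines: it meets the x-axis at x = 0 (among the integer gridlines); it crosses the y-axis at the gridline y = 0; it crosses the z-axis at the gridline z = 0.
Finally, the integer polynomial consistent with all of this is the stated p.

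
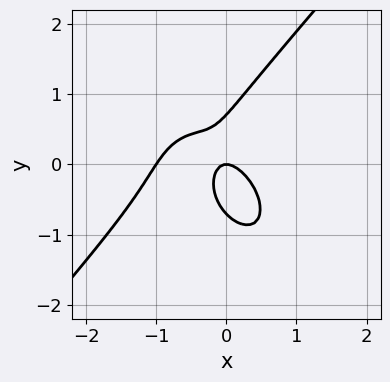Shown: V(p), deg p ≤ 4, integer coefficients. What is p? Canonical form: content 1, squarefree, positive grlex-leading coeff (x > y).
3*x^3 - 2*y^3 + 3*x^2 + 3*x*y + y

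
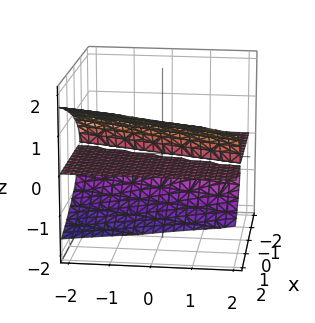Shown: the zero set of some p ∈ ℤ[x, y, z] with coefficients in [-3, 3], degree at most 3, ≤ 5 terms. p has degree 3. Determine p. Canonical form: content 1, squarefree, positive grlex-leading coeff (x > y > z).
First, there are 2 components. They look like related sheets of one shape, so recover p as a whole.
Then, degree: a generic line meets the surface in up to 3 points, so deg p = 3.
Then, against the integer gridlines: it meets the z-axis at z = 0 (among the integer gridlines); every point of the x-axis in the box is on the surface.
Finally, fitting integer coefficients to these (and the overall shape) gives p. Check: (0, -1, 0) on the y-axis lies on the surface, and p(0, -1, 0) = 0. ✓

3*z^3 - 3*x*z + y*z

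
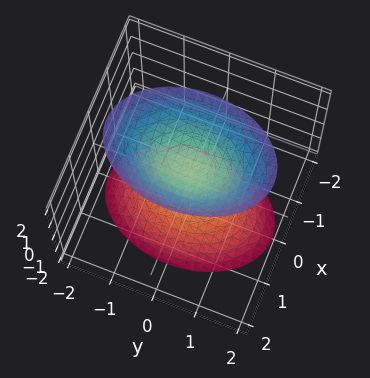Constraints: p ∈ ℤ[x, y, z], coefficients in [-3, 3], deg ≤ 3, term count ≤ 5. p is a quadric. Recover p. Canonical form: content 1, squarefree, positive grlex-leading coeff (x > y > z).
2*x^2 + y^2 - z^2 + 1

First, the picture has 2 separate pieces. They look like related sheets of one shape, so recover p as a whole.
Next, degree: two sheets facing apart; a quadric, so deg p = 2.
Then, symmetries: it's symmetric under z → −z, forcing even powers of z; the y ↦ −y reflection is a symmetry, so y appears only in even powers; mirror symmetry x ↦ −x ⇒ only even powers of x.
Next, against the integer gridlines: no x-intercept at any integer in the box; the z-axis gridline crossings are at z ∈ {-1, 1}; the surface avoids every integer y-axis point in the box.
Finally, together with the visible shape, these determine p as stated.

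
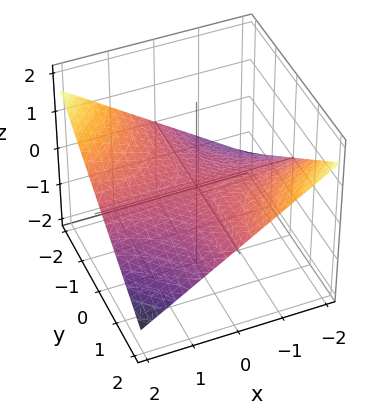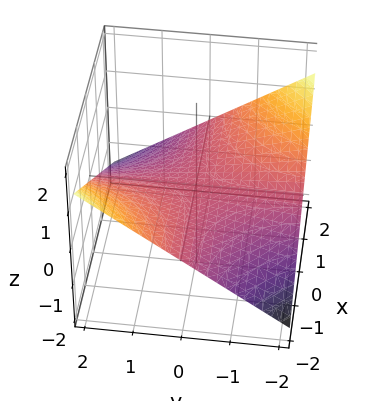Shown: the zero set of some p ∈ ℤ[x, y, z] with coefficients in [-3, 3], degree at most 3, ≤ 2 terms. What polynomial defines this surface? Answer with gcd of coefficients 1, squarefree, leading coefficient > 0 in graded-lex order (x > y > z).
x*y + 3*z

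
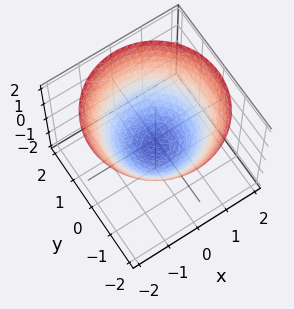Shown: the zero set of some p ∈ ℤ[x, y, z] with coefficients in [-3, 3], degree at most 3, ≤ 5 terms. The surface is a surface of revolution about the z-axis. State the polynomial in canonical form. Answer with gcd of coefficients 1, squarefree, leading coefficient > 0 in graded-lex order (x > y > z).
2*x^2 + 2*y^2 - 3*z - 2

Degree: a generic line meets the surface in up to 2 points, so deg p = 2.
Symmetry: every cross-section ⟂ z is a circle, so x, y appear only via x² + y².
From the visible intercepts: the y-axis gridline crossings are at y ∈ {-1, 1}; a circular section at z = 0 has radius exactly 1.
The integer polynomial consistent with all of this is the stated p. Check: (-1, 0, 0) on the x-axis lies on the surface, and p(-1, 0, 0) = 0. ✓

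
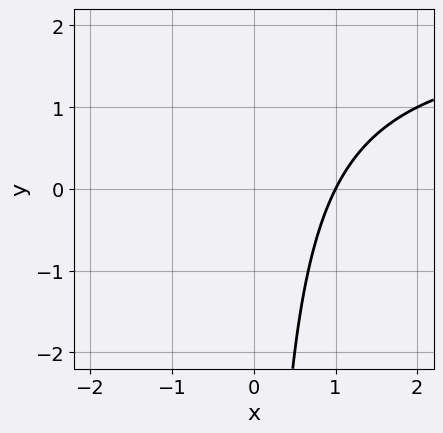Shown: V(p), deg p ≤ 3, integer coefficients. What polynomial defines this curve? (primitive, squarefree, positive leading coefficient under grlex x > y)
First, deg p = 2. The shape is more complex than any degree-1 curve.
Next, from the visible intercepts: the curve avoids every integer y-axis point in the box; it meets the x-axis at x = 1 (among the integer gridlines).
Finally, solving for integer coefficients yields p as stated.

x*y - 2*x + 2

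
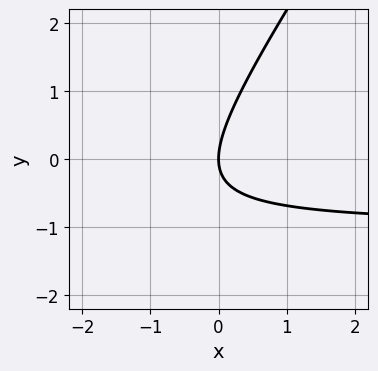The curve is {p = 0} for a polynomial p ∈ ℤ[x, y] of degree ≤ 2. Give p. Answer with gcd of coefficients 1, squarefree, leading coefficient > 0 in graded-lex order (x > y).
3*x*y - 2*y^2 + 3*x

1. Degree: the shape is more complex than any degree-1 curve, so deg p = 2.
2. From the visible intercepts: it crosses the y-axis at the gridline y = 0; it crosses the x-axis at the gridline x = 0.
3. These observations pin down the coefficients.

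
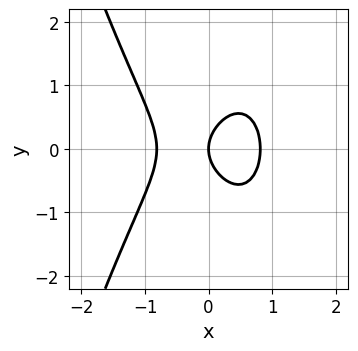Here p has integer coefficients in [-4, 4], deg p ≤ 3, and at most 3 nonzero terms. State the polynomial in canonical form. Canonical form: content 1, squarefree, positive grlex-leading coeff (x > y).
3*x^3 + 2*y^2 - 2*x

First, the degree is 3 — a generic line meets the curve in up to 3 points.
Next, symmetries: the y ↦ −y reflection is a symmetry, so y appears only in even powers.
Then, against the integer gridlines: one x-axis crossing is at x = 0; it crosses the y-axis at the gridline y = 0.
Finally, assembling these constraints gives the stated polynomial.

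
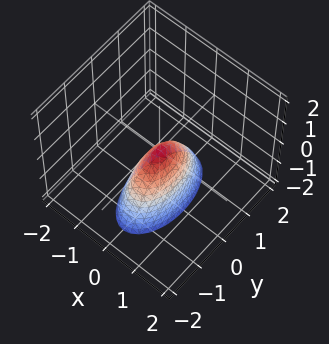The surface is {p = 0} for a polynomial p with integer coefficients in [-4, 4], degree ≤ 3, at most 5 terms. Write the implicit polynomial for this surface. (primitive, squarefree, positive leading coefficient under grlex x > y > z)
3*x^2 + y^2 + z

1. deg p = 2. A paraboloid; a quadric.
2. Symmetries: the x ↦ −x reflection is a symmetry, so x appears only in even powers; the y ↦ −y reflection is a symmetry, so y appears only in even powers.
3. Against the integer gridlines: it crosses the z-axis at the gridline z = 0; it crosses the x-axis at the gridline x = 0; it meets the y-axis at y = 0 (among the integer gridlines).
4. Together with the visible shape, these determine p as stated.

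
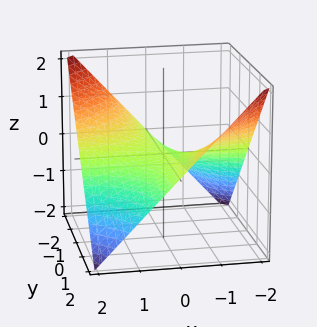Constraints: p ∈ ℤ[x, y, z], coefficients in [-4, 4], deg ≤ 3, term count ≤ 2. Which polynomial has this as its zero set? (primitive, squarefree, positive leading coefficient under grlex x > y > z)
(a) Degree: a hyperbolic paraboloid; a quadric, so deg p = 2.
(b) Checking where it meets the axes: every point of the x-axis in the box is on the surface; every point of the y-axis in the box is on the surface; one z-axis crossing is at z = 0.
(c) Solving for integer coefficients yields p as stated.

x*y + 2*z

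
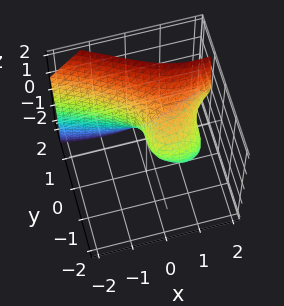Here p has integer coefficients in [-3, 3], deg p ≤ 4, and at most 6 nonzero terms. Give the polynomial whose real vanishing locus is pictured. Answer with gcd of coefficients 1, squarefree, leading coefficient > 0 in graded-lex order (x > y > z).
deg p = 3. A generic line meets the surface in up to 3 points.
Reading off the gridlines: it meets the z-axis at z = 0 (among the integer gridlines); it meets the x-axis at x = 0 (among the integer gridlines).
Matching integer coefficients to the picture gives p.

2*x*y*z + 3*y^3 - 2*x^2 - 2*z^2 + 3*x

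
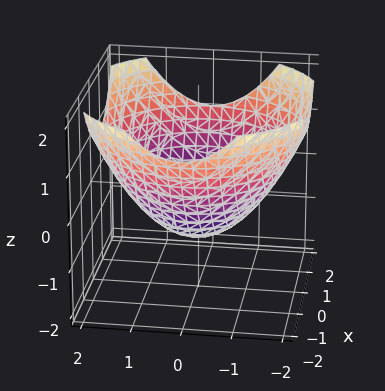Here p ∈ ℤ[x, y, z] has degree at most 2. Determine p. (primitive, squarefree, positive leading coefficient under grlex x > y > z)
x^2 + y^2 - 2*z - 2

First, the degree is 2 — no degree-1 surface has this shape.
Then, symmetry: every cross-section ⟂ z is a circle, so x, y appear only via x² + y².
Next, observable constraints: a circular section at z = 0 has radius between 1 and 2; one z-axis crossing is at z = -1.
Finally, the integer polynomial consistent with all of this is the stated p.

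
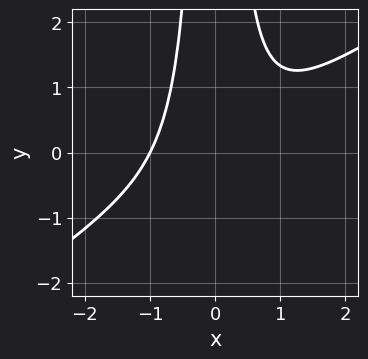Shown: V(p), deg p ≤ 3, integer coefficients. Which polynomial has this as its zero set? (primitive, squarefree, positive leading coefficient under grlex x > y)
The degree is 3 — no degree-2 curve has this shape.
From the axis intercepts and sections: one x-axis crossing is at x = -1; no y-intercept at any integer in the box.
The integer polynomial consistent with all of this is the stated p.

2*x^3 - 3*x^2*y + 2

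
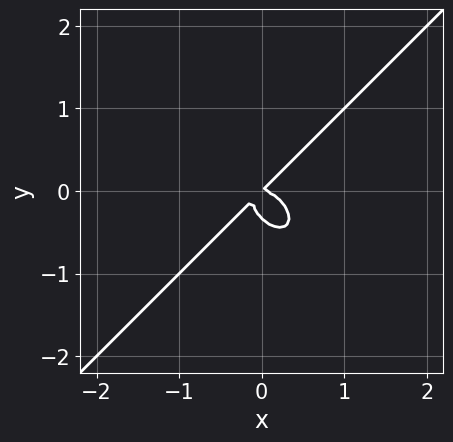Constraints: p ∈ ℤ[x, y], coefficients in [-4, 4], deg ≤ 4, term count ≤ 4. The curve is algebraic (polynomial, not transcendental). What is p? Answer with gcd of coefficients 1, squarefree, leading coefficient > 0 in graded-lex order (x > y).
1. deg p = 3.
2. Against the integer gridlines: one x-axis crossing is at x = 0; it crosses the y-axis at the gridline y = 0.
3. Matching integer coefficients to the picture gives p.

3*x^3 - 3*y^3 + x*y - y^2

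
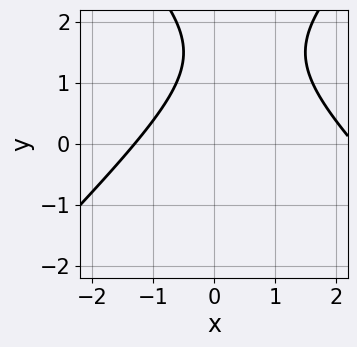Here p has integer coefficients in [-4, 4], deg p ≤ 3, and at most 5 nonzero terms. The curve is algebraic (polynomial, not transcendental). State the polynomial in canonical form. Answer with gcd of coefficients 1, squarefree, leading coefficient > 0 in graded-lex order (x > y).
Degree: the shape is more complex than any degree-1 curve, so deg p = 2.
From the axis intercepts and sections: the curve avoids every integer y-axis point in the box.
Assembling these constraints gives the stated polynomial.

x^2 - y^2 - x + 3*y - 3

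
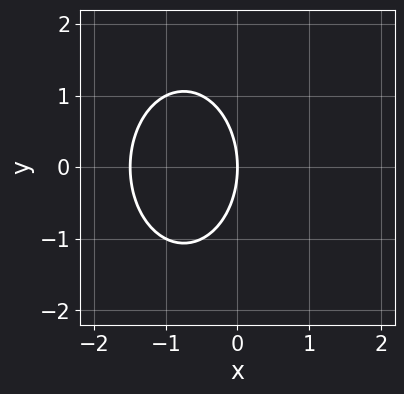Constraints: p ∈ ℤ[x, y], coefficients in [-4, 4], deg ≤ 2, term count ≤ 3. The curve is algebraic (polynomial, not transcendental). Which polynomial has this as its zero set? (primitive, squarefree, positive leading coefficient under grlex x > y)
2*x^2 + y^2 + 3*x

Degree: a generic line meets the curve in up to 2 points, so deg p = 2.
Symmetries: mirror symmetry y ↦ −y ⇒ only even powers of y.
Checking where it meets the axes: it meets the y-axis at y = 0 (among the integer gridlines); one x-axis crossing is at x = 0.
Putting this together gives p.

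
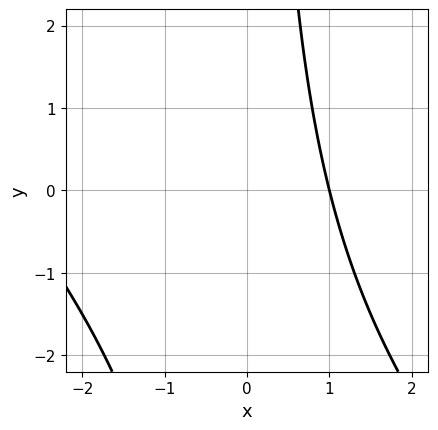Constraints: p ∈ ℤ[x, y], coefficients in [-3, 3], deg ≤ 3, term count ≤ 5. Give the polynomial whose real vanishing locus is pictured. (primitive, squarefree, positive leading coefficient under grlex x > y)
x^2 + x*y + 2*x - 3

(a) The degree is 2 — the shape is more complex than any degree-1 curve.
(b) Against the integer gridlines: it crosses the x-axis at the gridline x = 1; the curve avoids every integer y-axis point in the box.
(c) Matching integer coefficients to the picture gives p.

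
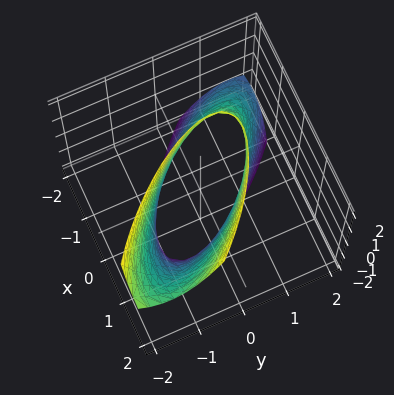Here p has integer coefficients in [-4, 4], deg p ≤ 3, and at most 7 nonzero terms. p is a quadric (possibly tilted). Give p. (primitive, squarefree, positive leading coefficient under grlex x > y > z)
2*x^2 + 3*x*y - x*z + 2*y^2 - 2

(a) Degree: the shape is more complex than any degree-1 surface, so deg p = 2.
(b) Checking where it meets the axes: no z-intercept at any integer in the box; the y-axis gridline crossings are at y ∈ {-1, 1}.
(c) Putting this together gives p.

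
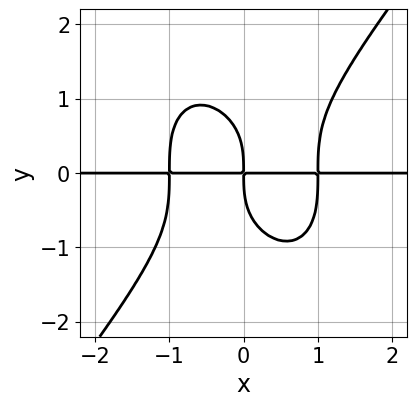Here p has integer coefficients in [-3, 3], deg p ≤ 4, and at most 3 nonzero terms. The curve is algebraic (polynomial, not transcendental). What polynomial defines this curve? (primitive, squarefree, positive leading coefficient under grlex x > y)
1. Degree: the shape is more complex than any degree-3 curve, so deg p = 4.
2. Checking where it meets the axes: the visible x-axis segment lies entirely on the curve.
3. Together with the visible shape, these determine p as stated.

2*x^3*y - y^4 - 2*x*y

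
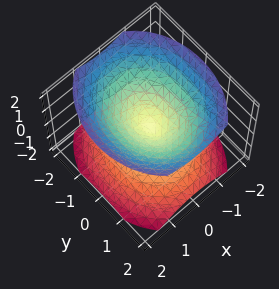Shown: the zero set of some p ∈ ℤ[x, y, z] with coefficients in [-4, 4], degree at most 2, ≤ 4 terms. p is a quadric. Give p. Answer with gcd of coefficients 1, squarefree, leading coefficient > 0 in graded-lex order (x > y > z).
I count 2 distinct pieces. Treating them together as one polynomial.
deg p = 2. Two nappes meeting at a single point; a quadric.
Symmetries: it's symmetric under x → −x, forcing even powers of x; mirror symmetry z ↦ −z ⇒ only even powers of z; the y ↦ −y reflection is a symmetry, so y appears only in even powers.
Reading off the gridlines: it crosses the z-axis at the gridline z = 0; it crosses the x-axis at the gridline x = 0; it meets the y-axis at y = 0 (among the integer gridlines).
Solving for integer coefficients yields p as stated.

3*x^2 + 2*y^2 - 3*z^2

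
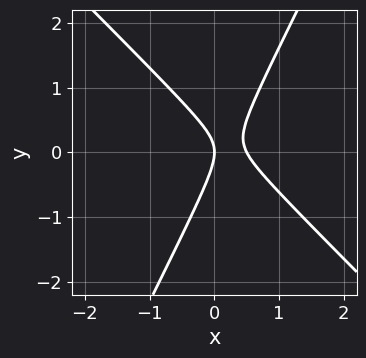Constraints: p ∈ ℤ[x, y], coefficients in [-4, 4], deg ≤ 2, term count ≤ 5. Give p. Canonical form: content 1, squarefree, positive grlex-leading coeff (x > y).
1. Degree: the shape is more complex than any degree-1 curve, so deg p = 2.
2. Reading off the gridlines: it meets the y-axis at y = 0 (among the integer gridlines); one x-axis crossing is at x = 0.
3. Assembling these constraints gives the stated polynomial.

2*x^2 + x*y - y^2 - x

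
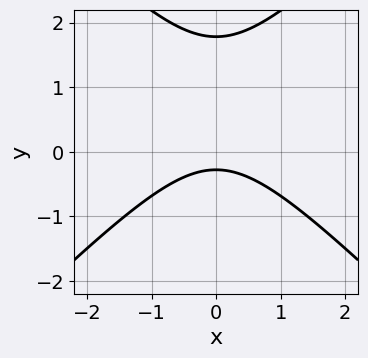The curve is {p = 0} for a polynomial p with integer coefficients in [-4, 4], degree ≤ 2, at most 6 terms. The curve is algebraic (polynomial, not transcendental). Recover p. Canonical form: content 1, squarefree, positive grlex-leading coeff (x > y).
2*x^2 - 2*y^2 + 3*y + 1

The degree is 2 — no degree-1 curve has this shape.
Symmetries: it's symmetric under x → −x, forcing even powers of x.
From the axis intercepts and sections: the curve avoids every integer x-axis point in the box.
Assembling these constraints gives the stated polynomial.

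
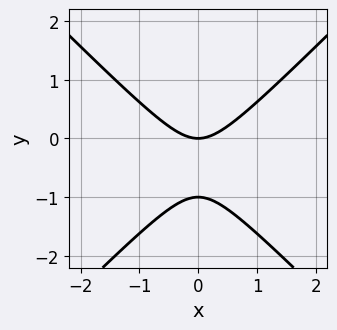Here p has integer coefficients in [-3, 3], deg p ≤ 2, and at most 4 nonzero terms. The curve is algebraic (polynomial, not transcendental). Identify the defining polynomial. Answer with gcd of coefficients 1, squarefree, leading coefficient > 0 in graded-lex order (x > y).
x^2 - y^2 - y

(a) deg p = 2. A generic line meets the curve in up to 2 points.
(b) Symmetries: it's symmetric under x → −x, forcing even powers of x.
(c) Reading off the gridlines: among the integer gridlines, it crosses the y-axis at y ∈ {-1, 0}; it crosses the x-axis at the gridline x = 0.
(d) Fitting integer coefficients to these (and the overall shape) gives p.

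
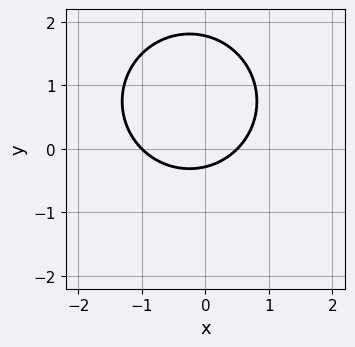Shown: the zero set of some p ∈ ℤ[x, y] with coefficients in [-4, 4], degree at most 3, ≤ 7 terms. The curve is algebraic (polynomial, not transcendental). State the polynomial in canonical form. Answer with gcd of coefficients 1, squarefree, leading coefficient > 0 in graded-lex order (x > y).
2*x^2 + 2*y^2 + x - 3*y - 1

First, degree: the shape is more complex than any degree-1 curve, so deg p = 2.
Then, against the integer gridlines: it crosses the x-axis at the gridline x = -1.
Finally, solving for integer coefficients yields p as stated.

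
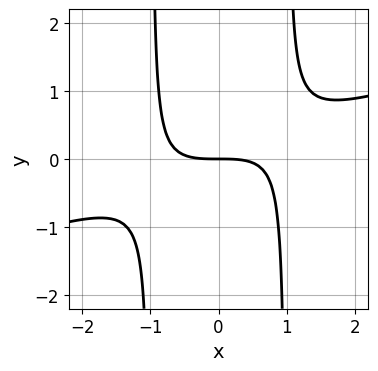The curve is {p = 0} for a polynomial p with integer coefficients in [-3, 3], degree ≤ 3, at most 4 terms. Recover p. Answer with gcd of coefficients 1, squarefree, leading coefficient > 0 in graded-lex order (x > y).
x^3 - 3*x^2*y + 3*y

First, deg p = 3. No degree-2 curve has this shape.
Then, checking where it meets the axes: it meets the x-axis at x = 0 (among the integer gridlines); it crosses the y-axis at the gridline y = 0.
Finally, matching integer coefficients to the picture gives p.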